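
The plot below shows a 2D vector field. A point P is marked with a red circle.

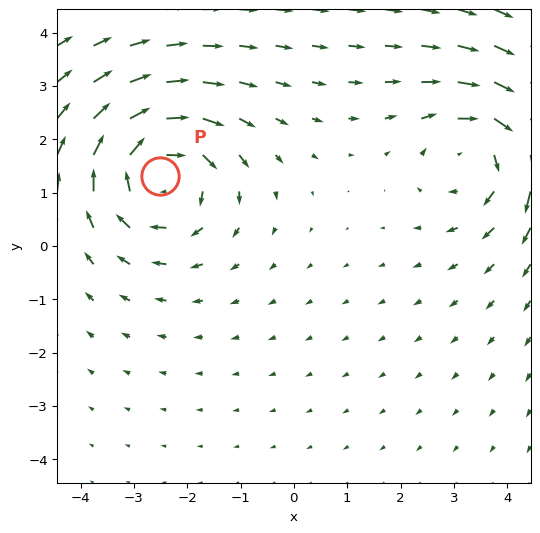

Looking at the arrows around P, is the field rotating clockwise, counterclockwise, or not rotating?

Near P at (-2.5, 1.3) the arrows circulate clockwise. The curl (z-component) there is about -4; negative curl means clockwise rotation.

clockwise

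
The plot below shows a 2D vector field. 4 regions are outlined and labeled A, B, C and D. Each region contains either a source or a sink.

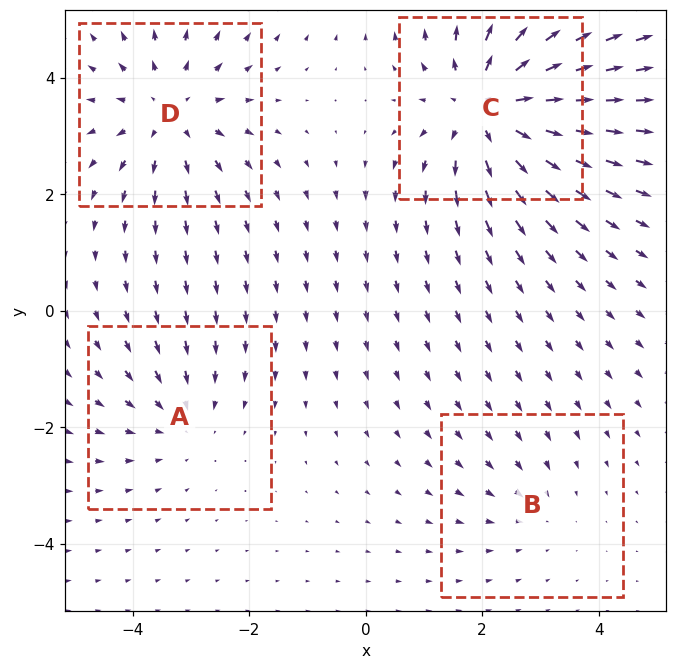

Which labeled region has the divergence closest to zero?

Divergence at each region's feature centre — A: about -3, B: about -2, C: about +6, D: about +4. Region B is closest to zero.

B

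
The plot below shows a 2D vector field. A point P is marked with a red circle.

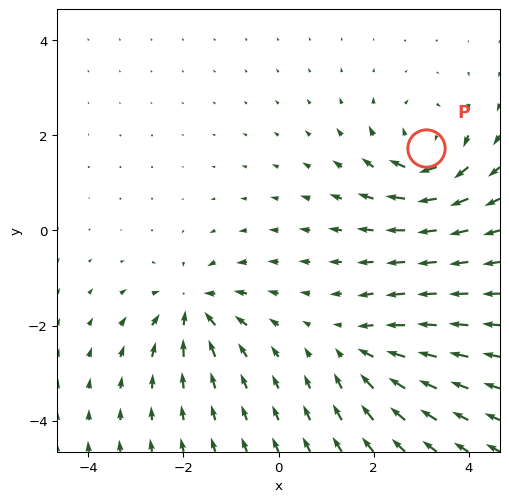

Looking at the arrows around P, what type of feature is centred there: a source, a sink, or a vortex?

At P (3.1, 1.7) the arrows circulate clockwise. Divergence ≈0, curl about -5 — near-zero divergence with nonzero curl is a vortex.

vortex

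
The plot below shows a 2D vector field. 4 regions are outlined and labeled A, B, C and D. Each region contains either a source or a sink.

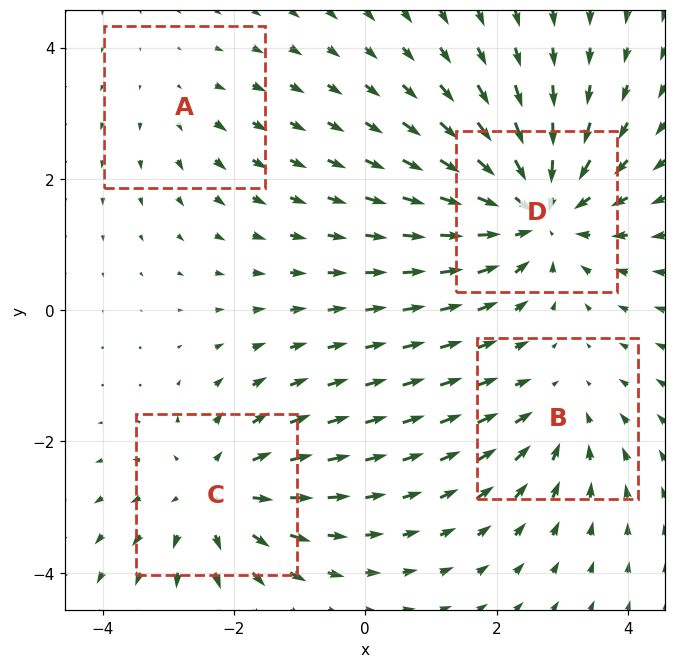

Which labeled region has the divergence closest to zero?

Divergence at each region's feature centre — A: about +2, B: about -3, C: about +5, D: about -6. Region A is closest to zero.

A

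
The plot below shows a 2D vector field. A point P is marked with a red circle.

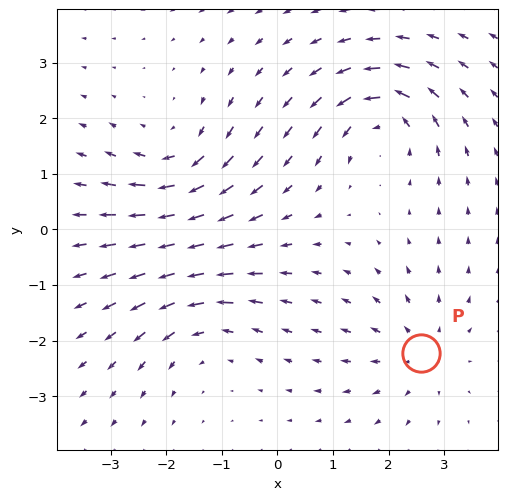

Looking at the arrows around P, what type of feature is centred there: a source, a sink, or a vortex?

source

At P (2.6, -2.2) the arrows spread outward. Divergence about +3, curl ≈0 — positive divergence with near-zero curl is a source.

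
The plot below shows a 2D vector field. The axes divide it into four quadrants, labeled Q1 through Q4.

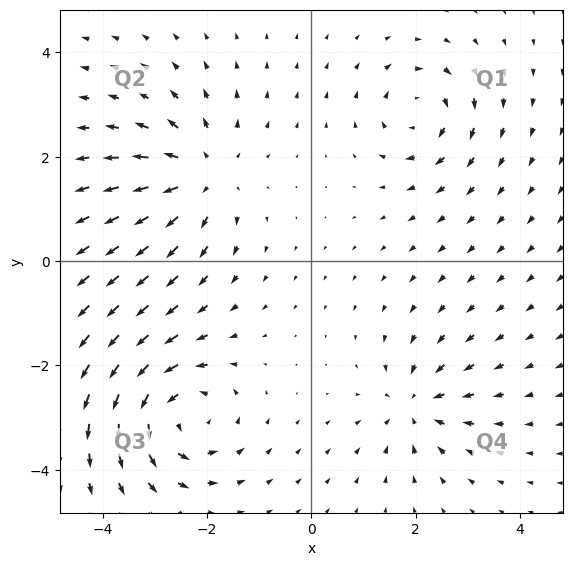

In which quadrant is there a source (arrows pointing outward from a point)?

The source sits at approximately (-2.1, 1.6), which lies in quadrant Q2. The divergence there is about +4, positive as expected for a source.

Q2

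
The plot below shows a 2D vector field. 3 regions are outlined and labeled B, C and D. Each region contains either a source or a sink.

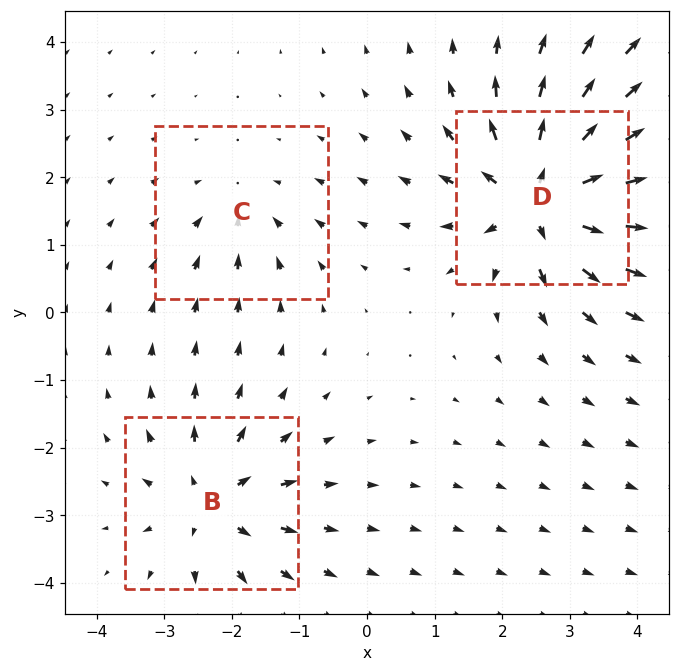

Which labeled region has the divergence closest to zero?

C

Divergence at each region's feature centre — B: about +4, C: about -2, D: about +7. Region C is closest to zero.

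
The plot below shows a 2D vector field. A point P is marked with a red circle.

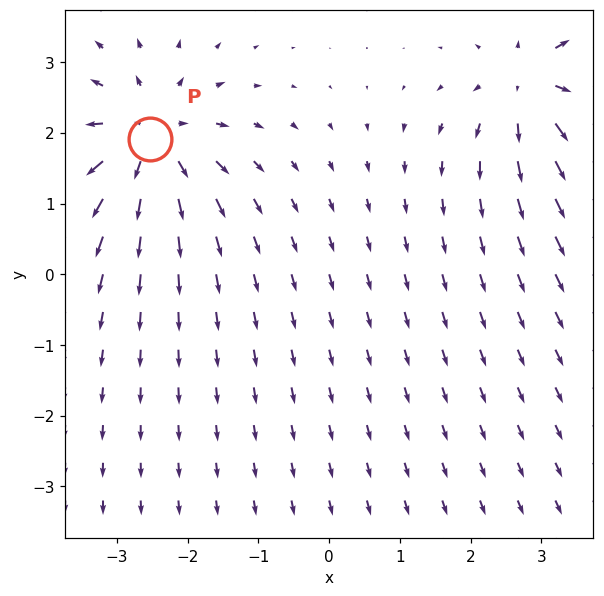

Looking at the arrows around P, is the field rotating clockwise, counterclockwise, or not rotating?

not rotating

Near P at (-2.5, 1.9) the arrows show no circulation. The curl there is ≈0.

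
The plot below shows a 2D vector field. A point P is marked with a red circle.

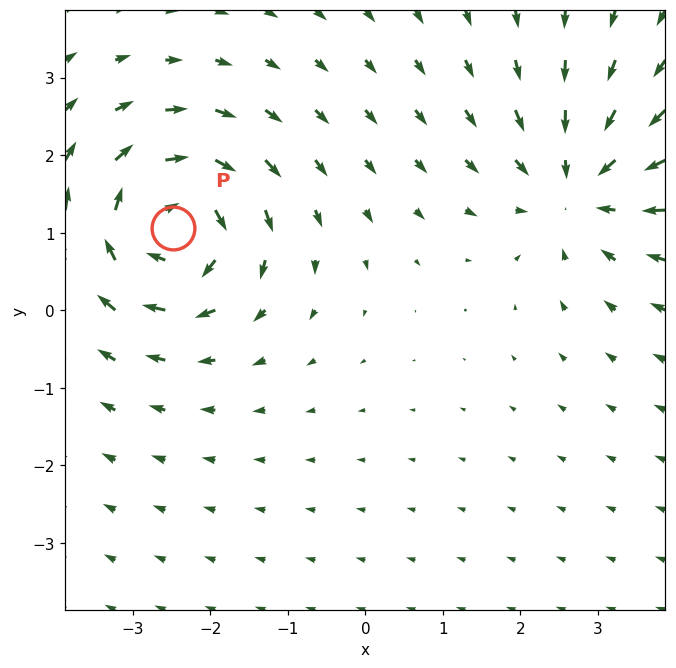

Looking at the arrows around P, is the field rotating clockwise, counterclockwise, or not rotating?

clockwise

Near P at (-2.5, 1.1) the arrows circulate clockwise. The curl (z-component) there is about -7; negative curl means clockwise rotation.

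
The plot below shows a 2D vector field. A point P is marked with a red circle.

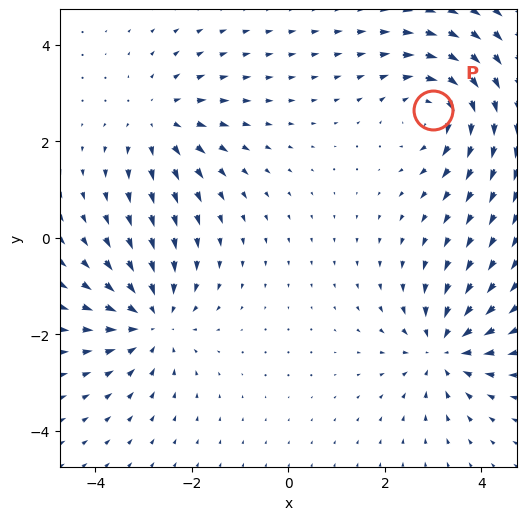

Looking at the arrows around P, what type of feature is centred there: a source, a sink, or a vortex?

vortex

At P (3.0, 2.7) the arrows circulate clockwise. Divergence ≈0, curl about -5 — near-zero divergence with nonzero curl is a vortex.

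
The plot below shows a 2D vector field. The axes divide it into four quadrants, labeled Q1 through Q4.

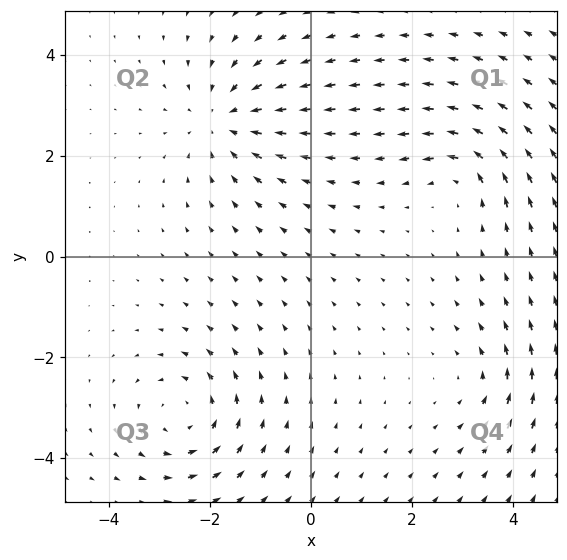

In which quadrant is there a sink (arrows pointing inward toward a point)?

Q2

The sink sits at approximately (-1.7, 2.7), which lies in quadrant Q2. The divergence there is about -4, negative as expected for a sink.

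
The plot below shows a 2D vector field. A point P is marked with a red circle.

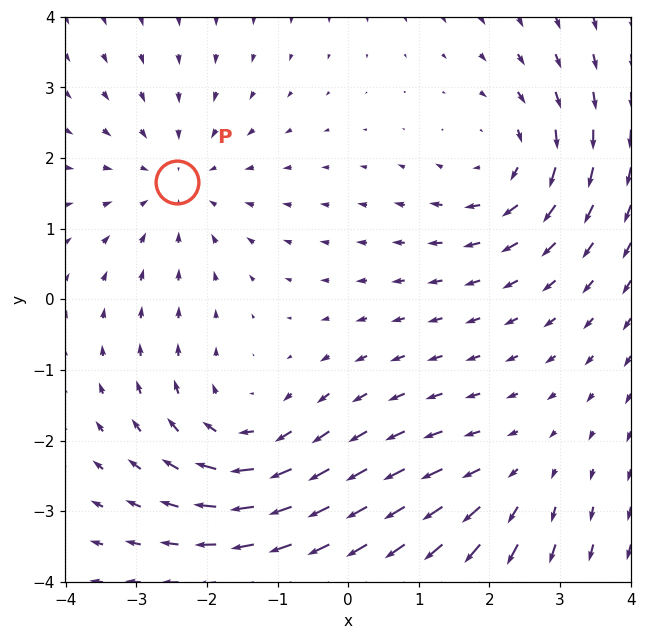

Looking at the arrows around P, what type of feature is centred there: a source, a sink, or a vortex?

At P (-2.4, 1.7) the arrows converge inward. Divergence about -3, curl ≈0 — negative divergence with near-zero curl is a sink.

sink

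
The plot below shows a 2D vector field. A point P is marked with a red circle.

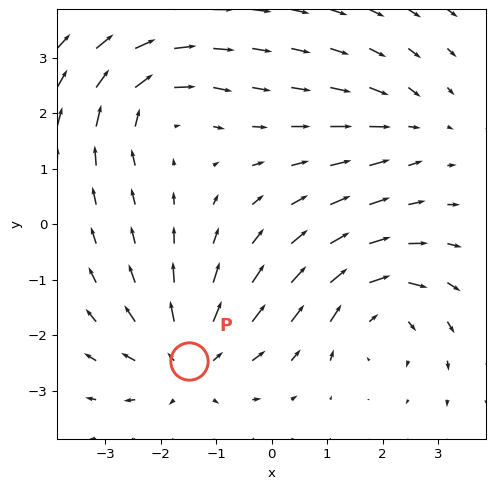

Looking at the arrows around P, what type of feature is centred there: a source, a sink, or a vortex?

At P (-1.5, -2.5) the arrows spread outward. Divergence about +4, curl ≈0 — positive divergence with near-zero curl is a source.

source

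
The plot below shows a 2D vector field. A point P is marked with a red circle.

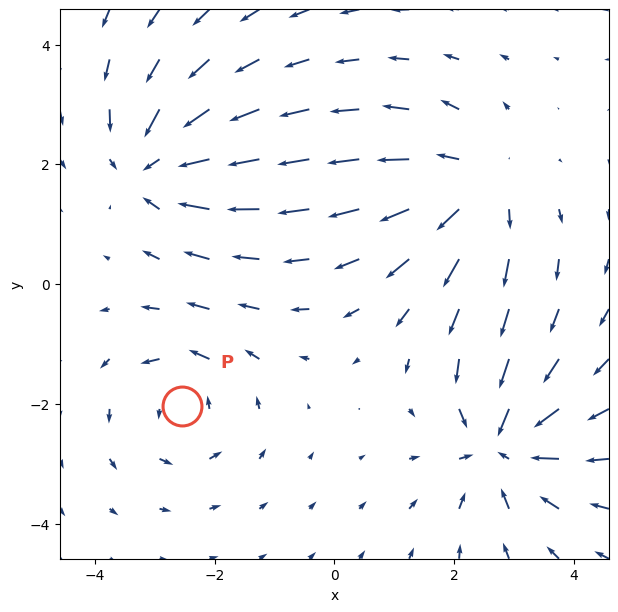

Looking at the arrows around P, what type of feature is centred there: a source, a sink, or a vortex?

At P (-2.5, -2.0) the arrows circulate counterclockwise. Divergence ≈0, curl about +4 — near-zero divergence with nonzero curl is a vortex.

vortex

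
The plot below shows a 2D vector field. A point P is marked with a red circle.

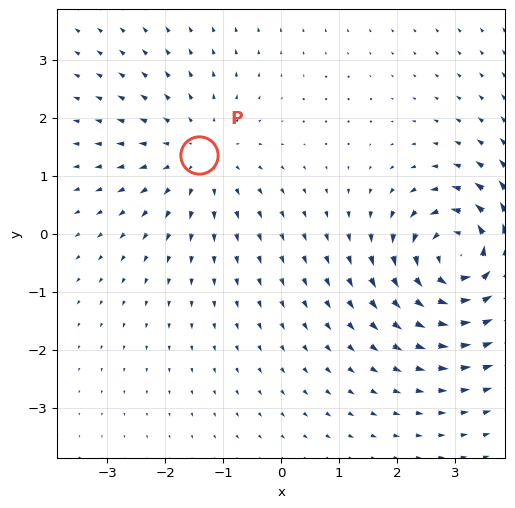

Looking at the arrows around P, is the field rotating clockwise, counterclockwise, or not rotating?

Near P at (-1.4, 1.4) the arrows show no circulation. The curl there is ≈0.

not rotating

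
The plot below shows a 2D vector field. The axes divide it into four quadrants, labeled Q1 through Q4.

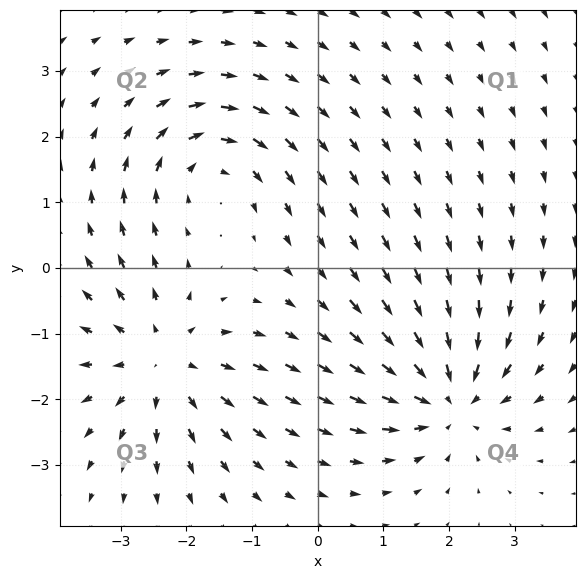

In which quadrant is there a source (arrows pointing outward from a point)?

Q3

The source sits at approximately (-2.4, -1.4), which lies in quadrant Q3. The divergence there is about +4, positive as expected for a source.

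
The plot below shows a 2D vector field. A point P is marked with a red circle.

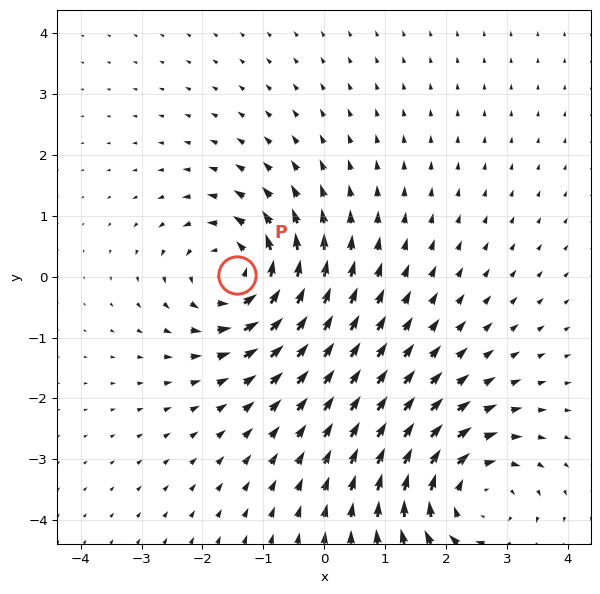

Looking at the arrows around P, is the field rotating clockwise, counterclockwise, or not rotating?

counterclockwise

Near P at (-1.4, 0.0) the arrows circulate counterclockwise. The curl (z-component) there is about +5; positive curl means counterclockwise rotation.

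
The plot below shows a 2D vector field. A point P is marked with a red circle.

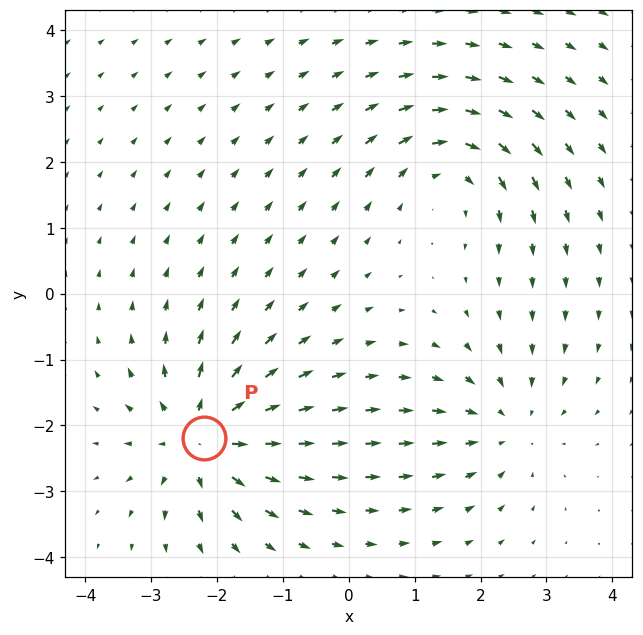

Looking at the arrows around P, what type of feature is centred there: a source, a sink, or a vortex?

source

At P (-2.2, -2.2) the arrows spread outward. Divergence about +6, curl ≈0 — positive divergence with near-zero curl is a source.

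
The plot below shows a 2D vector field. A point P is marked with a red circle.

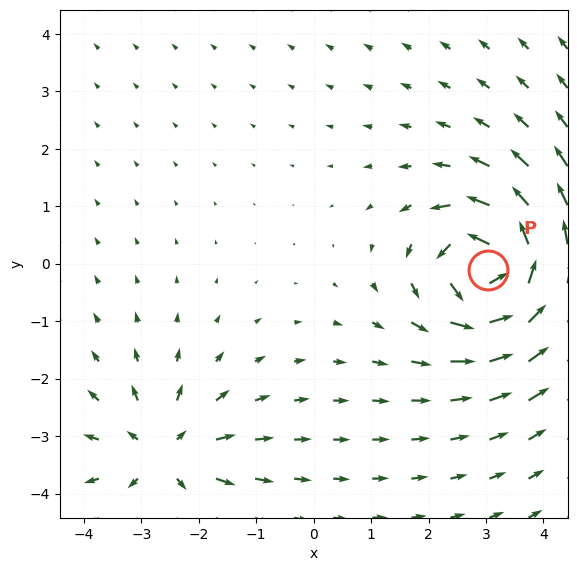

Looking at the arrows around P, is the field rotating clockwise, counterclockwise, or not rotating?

Near P at (3.0, -0.1) the arrows circulate counterclockwise. The curl (z-component) there is about +6; positive curl means counterclockwise rotation.

counterclockwise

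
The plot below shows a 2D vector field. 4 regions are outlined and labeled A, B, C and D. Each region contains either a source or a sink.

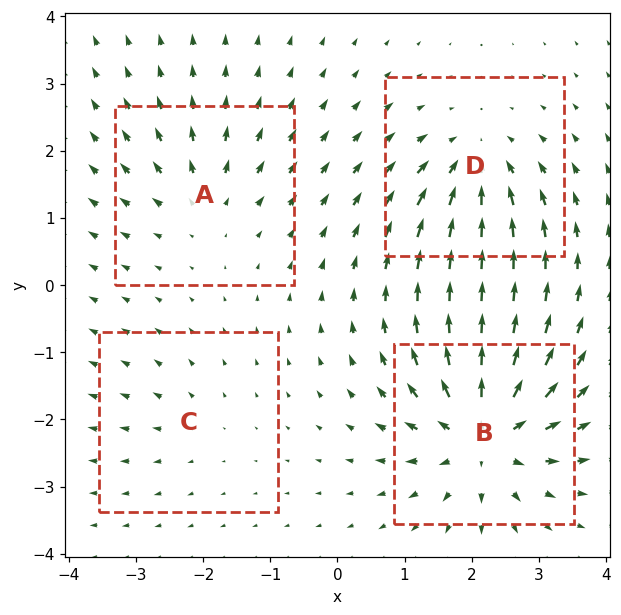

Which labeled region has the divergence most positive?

B

Divergence at each region's feature centre — A: about +4, B: about +9, C: about +2, D: about -6. Region B is most positive.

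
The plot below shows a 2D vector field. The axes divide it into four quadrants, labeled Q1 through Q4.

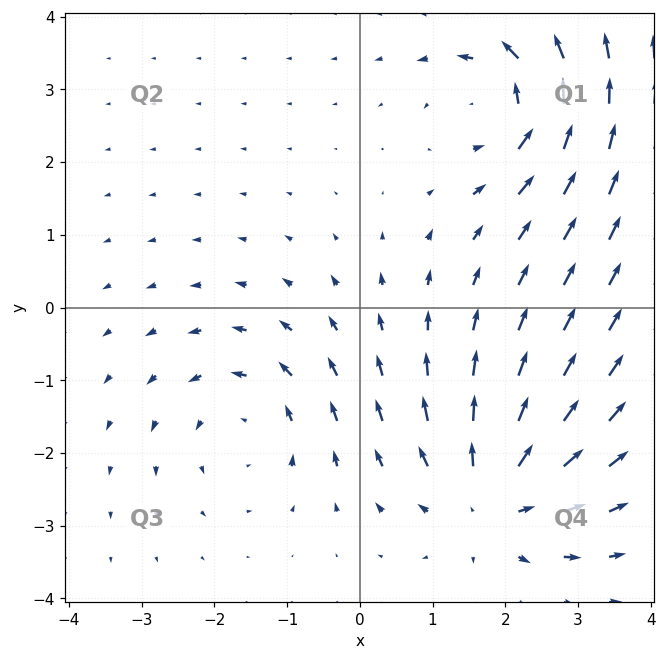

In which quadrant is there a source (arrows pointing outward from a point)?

The source sits at approximately (1.8, -2.6), which lies in quadrant Q4. The divergence there is about +5, positive as expected for a source.

Q4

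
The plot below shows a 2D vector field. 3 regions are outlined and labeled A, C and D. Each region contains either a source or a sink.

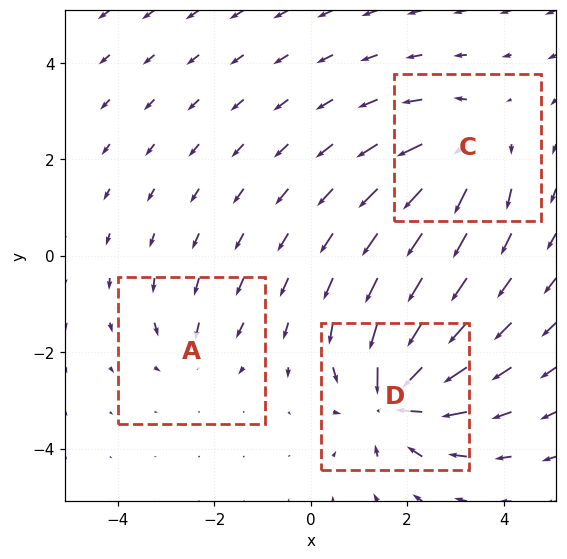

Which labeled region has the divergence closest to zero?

Divergence at each region's feature centre — A: about -2, C: about +4, D: about -6. Region A is closest to zero.

A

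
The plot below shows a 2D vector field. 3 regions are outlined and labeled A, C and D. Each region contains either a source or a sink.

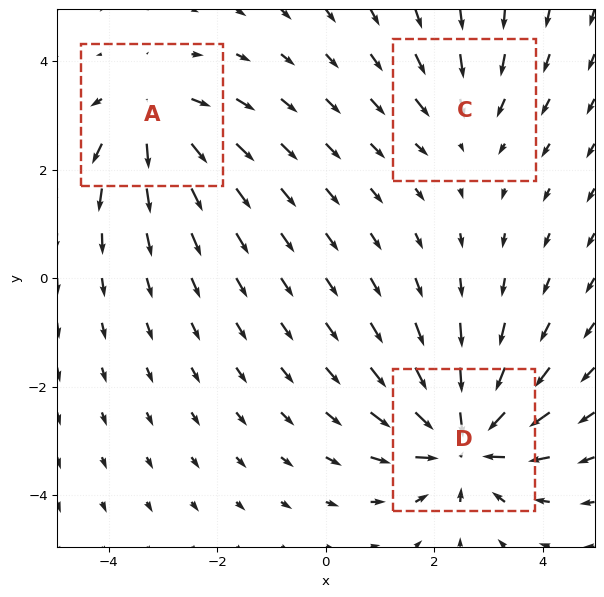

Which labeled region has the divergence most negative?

D

Divergence at each region's feature centre — A: about +3, C: about -2, D: about -5. Region D is most negative.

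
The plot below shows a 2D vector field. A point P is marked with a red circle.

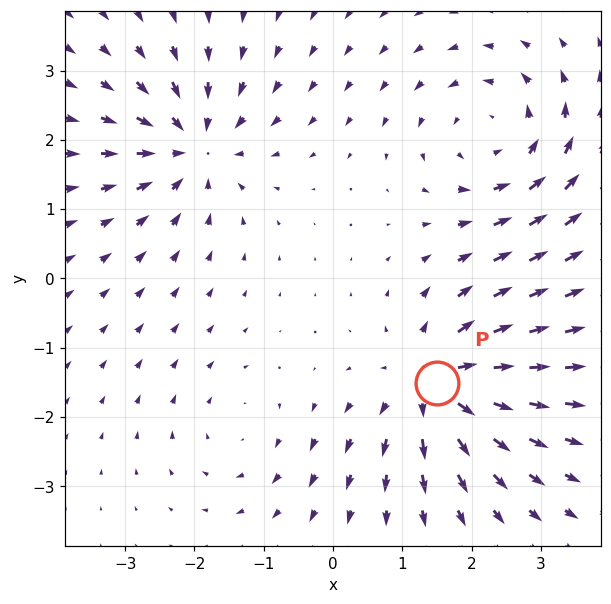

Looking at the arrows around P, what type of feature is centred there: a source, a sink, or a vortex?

source

At P (1.5, -1.5) the arrows spread outward. Divergence about +5, curl ≈0 — positive divergence with near-zero curl is a source.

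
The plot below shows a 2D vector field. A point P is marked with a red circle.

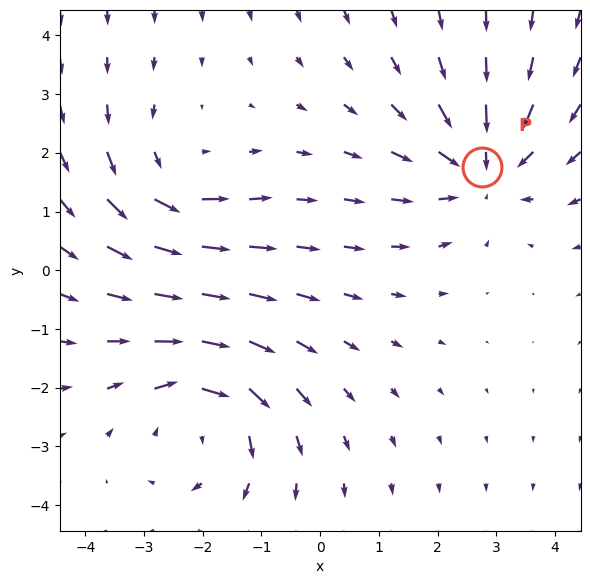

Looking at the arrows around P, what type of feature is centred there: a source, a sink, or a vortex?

At P (2.8, 1.8) the arrows converge inward. Divergence about -4, curl ≈0 — negative divergence with near-zero curl is a sink.

sink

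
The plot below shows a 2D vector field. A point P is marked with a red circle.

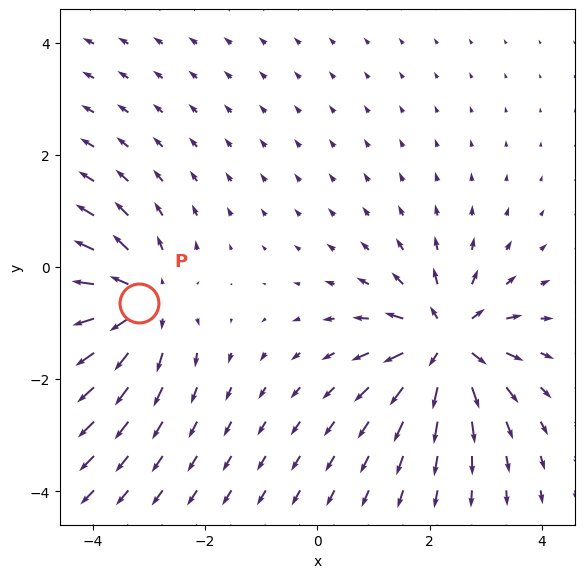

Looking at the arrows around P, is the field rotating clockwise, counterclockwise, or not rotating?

Near P at (-3.2, -0.6) the arrows show no circulation. The curl there is ≈0.

not rotating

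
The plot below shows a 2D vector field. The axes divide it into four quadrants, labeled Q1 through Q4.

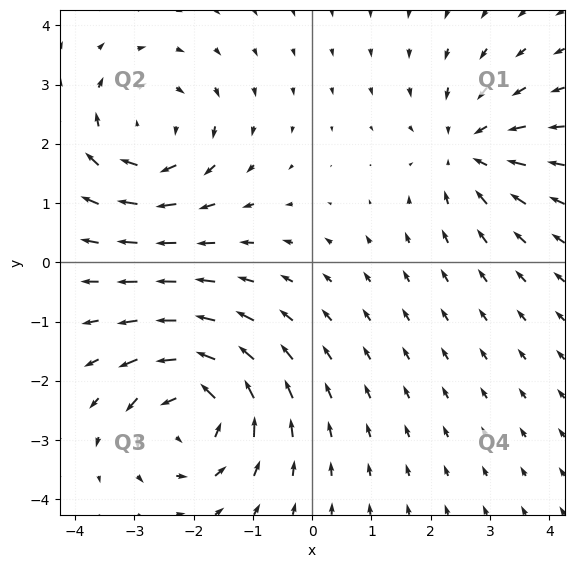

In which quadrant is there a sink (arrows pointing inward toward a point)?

The sink sits at approximately (2.6, 1.9), which lies in quadrant Q1. The divergence there is about -3, negative as expected for a sink.

Q1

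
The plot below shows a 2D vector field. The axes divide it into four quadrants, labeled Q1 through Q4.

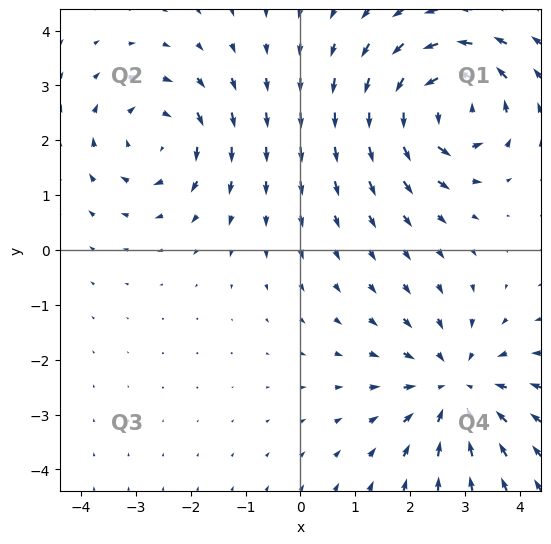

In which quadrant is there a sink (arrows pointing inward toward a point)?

Q4

The sink sits at approximately (2.8, -2.5), which lies in quadrant Q4. The divergence there is about -4, negative as expected for a sink.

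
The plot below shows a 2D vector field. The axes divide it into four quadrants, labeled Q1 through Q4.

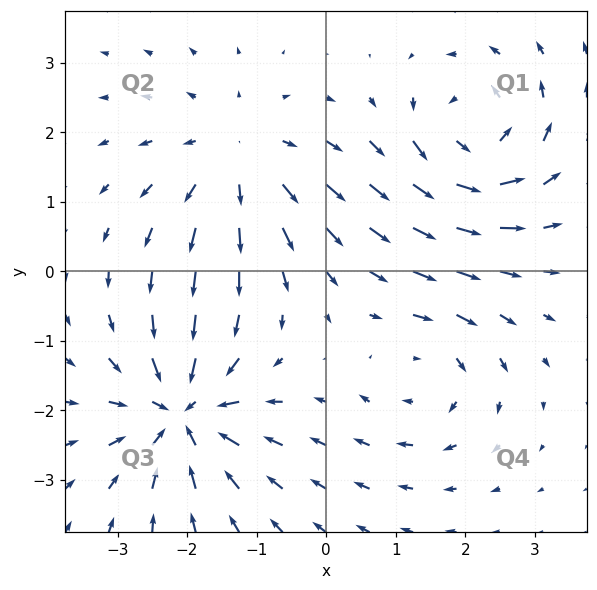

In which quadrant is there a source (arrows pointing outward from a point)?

Q2

The source sits at approximately (-1.3, 1.6), which lies in quadrant Q2. The divergence there is about +3, positive as expected for a source.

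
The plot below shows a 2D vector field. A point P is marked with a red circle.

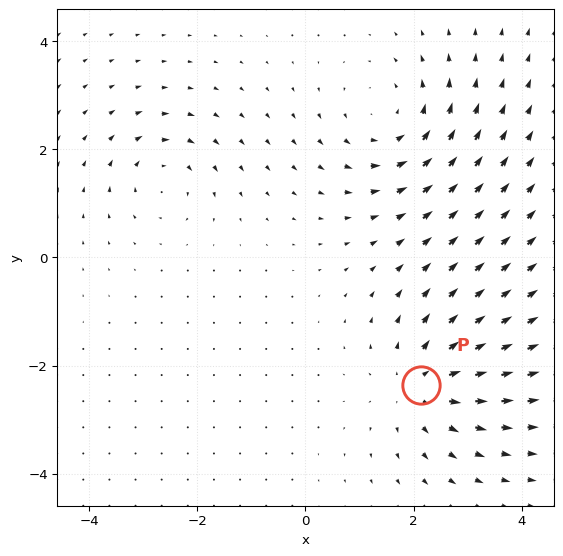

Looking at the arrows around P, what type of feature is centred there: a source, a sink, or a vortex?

source

At P (2.1, -2.4) the arrows spread outward. Divergence about +5, curl ≈0 — positive divergence with near-zero curl is a source.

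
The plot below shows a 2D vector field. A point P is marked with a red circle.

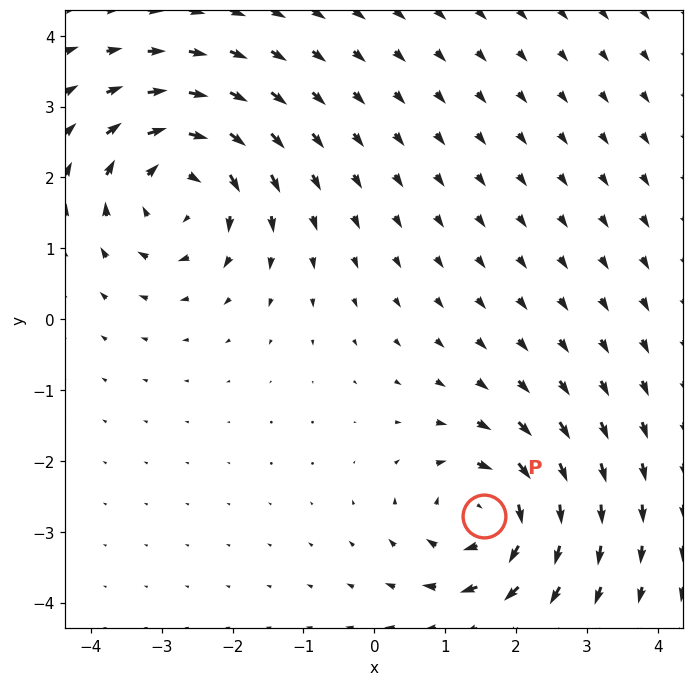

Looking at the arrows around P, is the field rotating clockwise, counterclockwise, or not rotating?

Near P at (1.6, -2.8) the arrows circulate clockwise. The curl (z-component) there is about -4; negative curl means clockwise rotation.

clockwise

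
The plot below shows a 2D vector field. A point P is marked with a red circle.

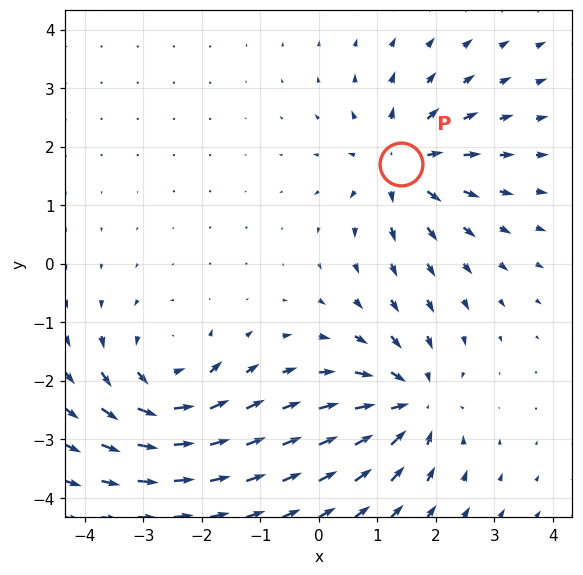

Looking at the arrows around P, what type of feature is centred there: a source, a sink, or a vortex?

source

At P (1.4, 1.7) the arrows spread outward. Divergence about +4, curl ≈0 — positive divergence with near-zero curl is a source.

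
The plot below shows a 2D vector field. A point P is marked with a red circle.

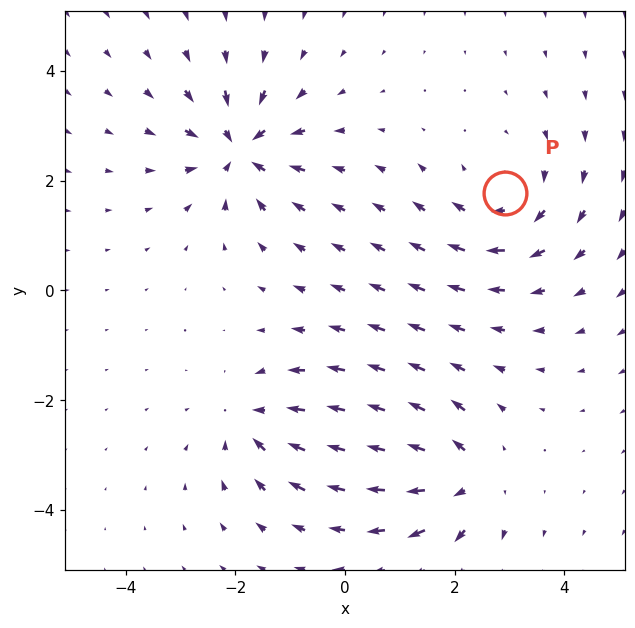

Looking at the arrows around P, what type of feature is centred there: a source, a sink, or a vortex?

vortex

At P (2.9, 1.8) the arrows circulate clockwise. Divergence ≈0, curl about -3 — near-zero divergence with nonzero curl is a vortex.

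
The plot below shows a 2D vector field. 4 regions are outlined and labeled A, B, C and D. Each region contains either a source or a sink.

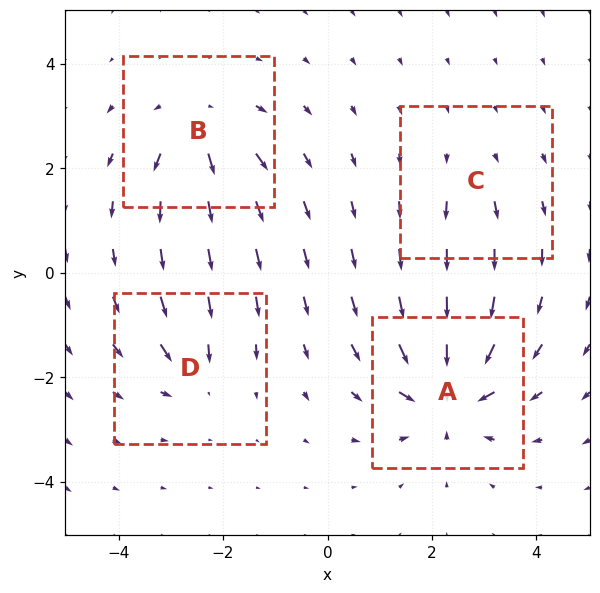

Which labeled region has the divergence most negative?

A

Divergence at each region's feature centre — A: about -8, B: about +5, C: about +2, D: about -4. Region A is most negative.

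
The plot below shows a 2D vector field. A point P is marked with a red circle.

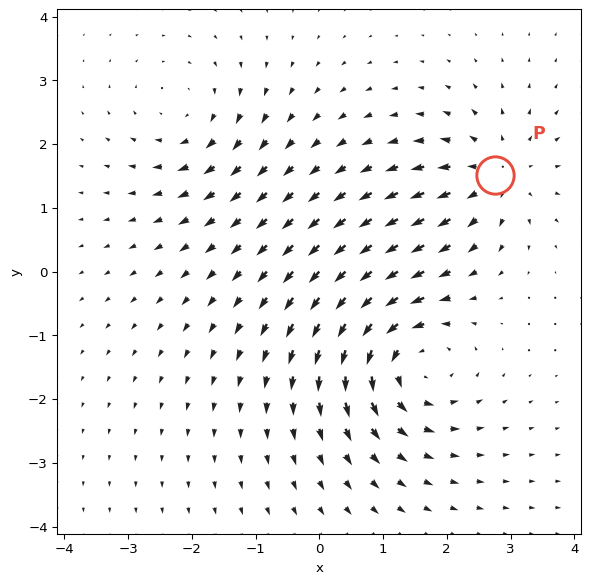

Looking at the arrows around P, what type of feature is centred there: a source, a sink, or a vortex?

source

At P (2.8, 1.5) the arrows spread outward. Divergence about +4, curl ≈0 — positive divergence with near-zero curl is a source.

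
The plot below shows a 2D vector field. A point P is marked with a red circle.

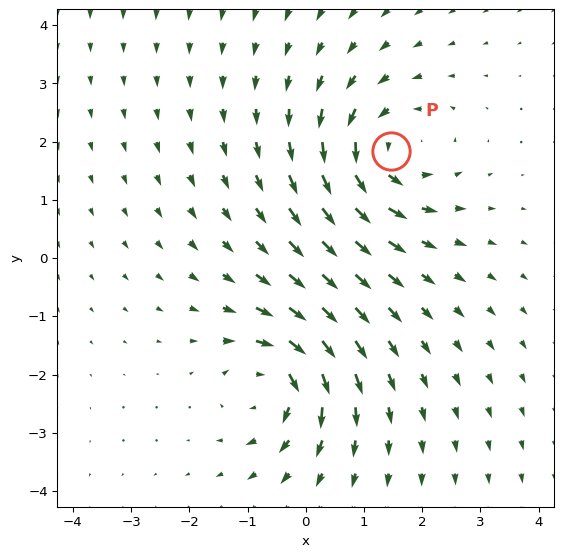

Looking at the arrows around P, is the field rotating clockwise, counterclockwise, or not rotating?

counterclockwise

Near P at (1.5, 1.8) the arrows circulate counterclockwise. The curl (z-component) there is about +5; positive curl means counterclockwise rotation.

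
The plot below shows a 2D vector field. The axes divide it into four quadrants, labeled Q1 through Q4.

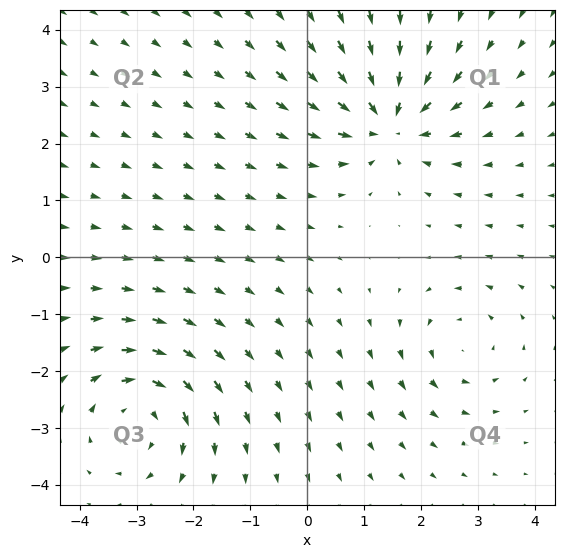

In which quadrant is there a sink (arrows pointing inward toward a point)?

Q1

The sink sits at approximately (1.4, 2.4), which lies in quadrant Q1. The divergence there is about -5, negative as expected for a sink.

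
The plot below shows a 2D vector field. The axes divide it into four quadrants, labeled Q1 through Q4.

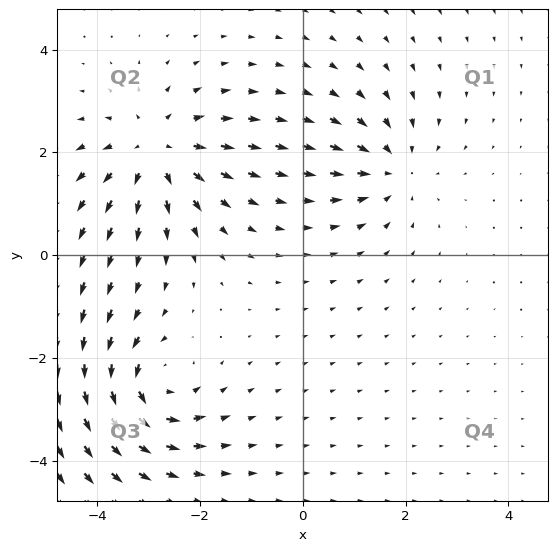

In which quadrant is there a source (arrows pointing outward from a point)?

Q2

The source sits at approximately (-2.9, 2.0), which lies in quadrant Q2. The divergence there is about +4, positive as expected for a source.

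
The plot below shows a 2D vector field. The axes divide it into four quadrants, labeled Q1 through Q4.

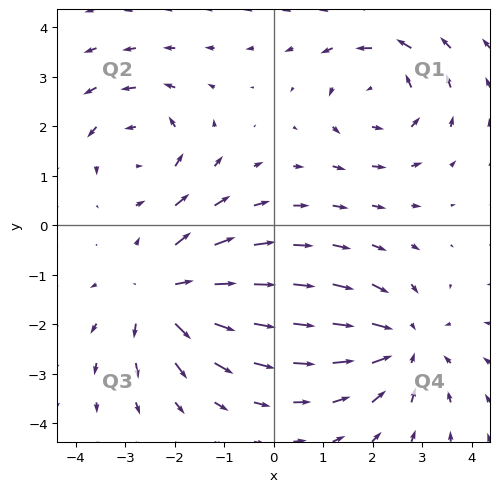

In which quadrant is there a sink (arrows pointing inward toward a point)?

The sink sits at approximately (2.6, -2.4), which lies in quadrant Q4. The divergence there is about -4, negative as expected for a sink.

Q4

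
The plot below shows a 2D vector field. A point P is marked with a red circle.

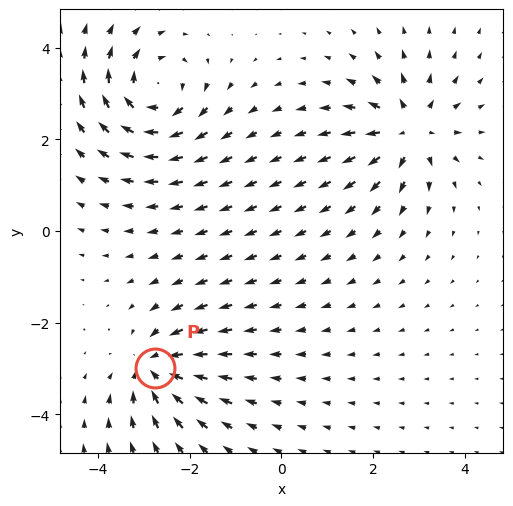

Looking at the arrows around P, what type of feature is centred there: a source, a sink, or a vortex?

sink

At P (-2.8, -3.0) the arrows converge inward. Divergence about -4, curl ≈0 — negative divergence with near-zero curl is a sink.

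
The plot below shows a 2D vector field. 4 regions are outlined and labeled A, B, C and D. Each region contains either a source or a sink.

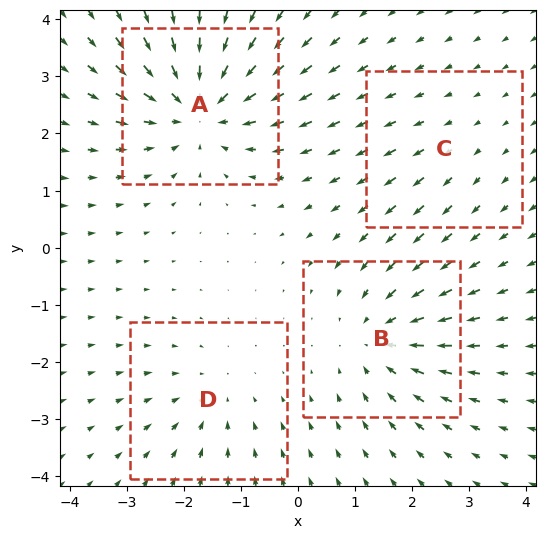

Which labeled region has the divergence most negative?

Divergence at each region's feature centre — A: about -7, B: about -4, C: about +2, D: about -3. Region A is most negative.

A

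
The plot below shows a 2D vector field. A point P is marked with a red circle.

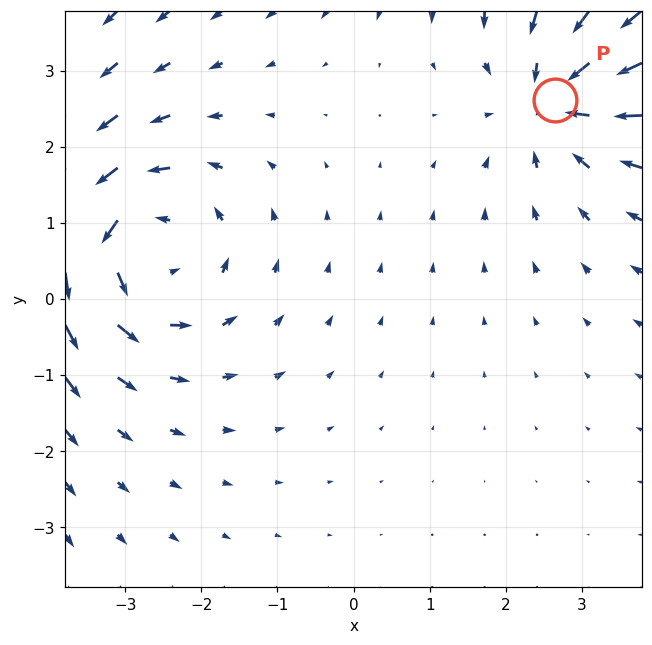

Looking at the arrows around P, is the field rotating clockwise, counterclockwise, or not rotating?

Near P at (2.6, 2.6) the arrows show no circulation. The curl there is ≈0.

not rotating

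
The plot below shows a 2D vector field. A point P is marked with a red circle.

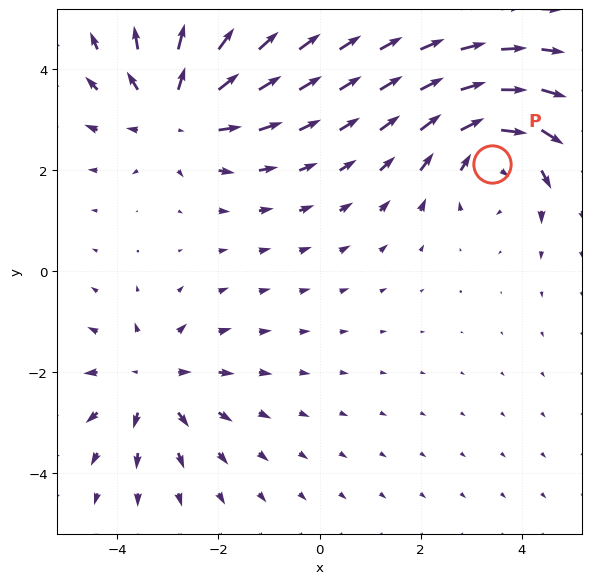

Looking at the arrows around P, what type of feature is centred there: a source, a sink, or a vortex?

At P (3.4, 2.1) the arrows circulate clockwise. Divergence ≈0, curl about -4 — near-zero divergence with nonzero curl is a vortex.

vortex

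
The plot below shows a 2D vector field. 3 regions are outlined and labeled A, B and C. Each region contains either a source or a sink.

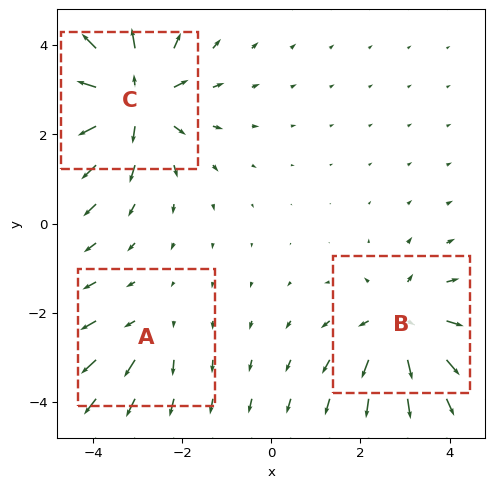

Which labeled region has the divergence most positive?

Divergence at each region's feature centre — A: about +2, B: about +3, C: about +5. Region C is most positive.

C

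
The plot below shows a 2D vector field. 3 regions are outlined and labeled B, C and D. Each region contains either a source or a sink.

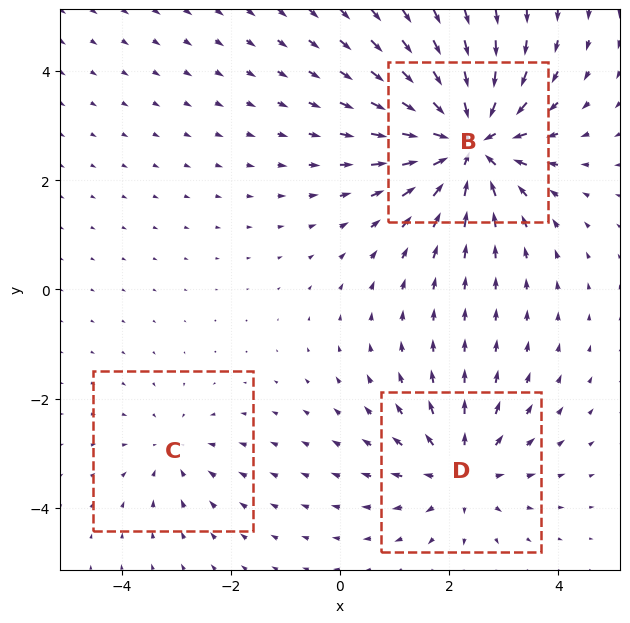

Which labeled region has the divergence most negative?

B

Divergence at each region's feature centre — B: about -6, C: about -2, D: about +3. Region B is most negative.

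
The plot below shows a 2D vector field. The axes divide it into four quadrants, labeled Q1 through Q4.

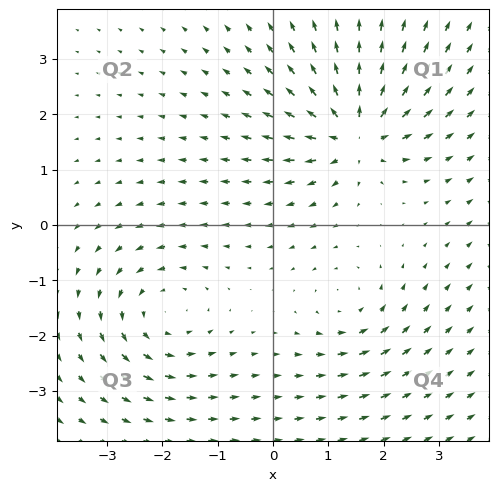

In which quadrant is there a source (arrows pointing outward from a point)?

The source sits at approximately (1.5, 1.7), which lies in quadrant Q1. The divergence there is about +7, positive as expected for a source.

Q1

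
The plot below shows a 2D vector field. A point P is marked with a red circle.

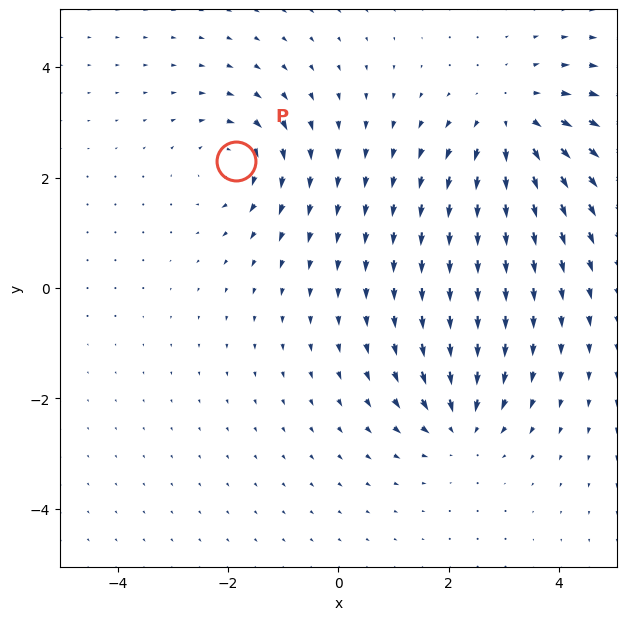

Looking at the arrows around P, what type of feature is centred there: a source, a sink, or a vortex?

vortex

At P (-1.8, 2.3) the arrows circulate clockwise. Divergence ≈0, curl about -4 — near-zero divergence with nonzero curl is a vortex.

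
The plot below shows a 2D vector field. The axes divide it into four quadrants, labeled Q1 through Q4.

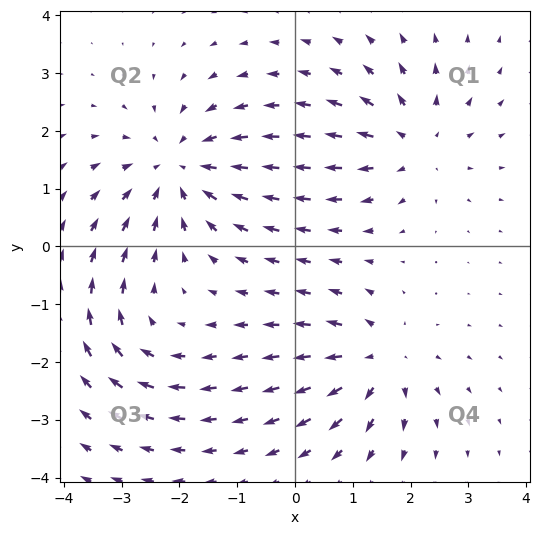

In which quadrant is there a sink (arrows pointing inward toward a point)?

Q2

The sink sits at approximately (-2.0, 1.3), which lies in quadrant Q2. The divergence there is about -4, negative as expected for a sink.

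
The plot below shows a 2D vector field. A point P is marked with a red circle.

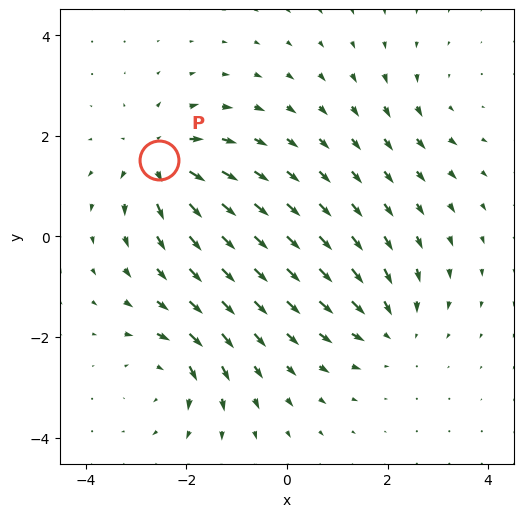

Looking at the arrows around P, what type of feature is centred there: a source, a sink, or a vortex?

source

At P (-2.5, 1.5) the arrows spread outward. Divergence about +6, curl ≈0 — positive divergence with near-zero curl is a source.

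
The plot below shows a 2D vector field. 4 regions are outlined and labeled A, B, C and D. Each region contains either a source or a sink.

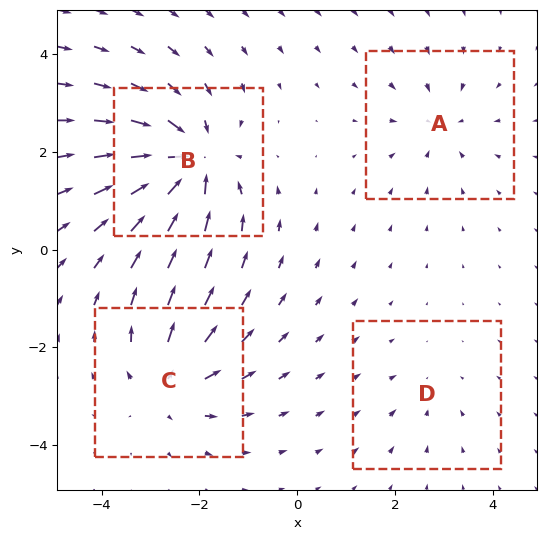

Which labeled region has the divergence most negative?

B

Divergence at each region's feature centre — A: about -3, B: about -8, C: about +5, D: about -2. Region B is most negative.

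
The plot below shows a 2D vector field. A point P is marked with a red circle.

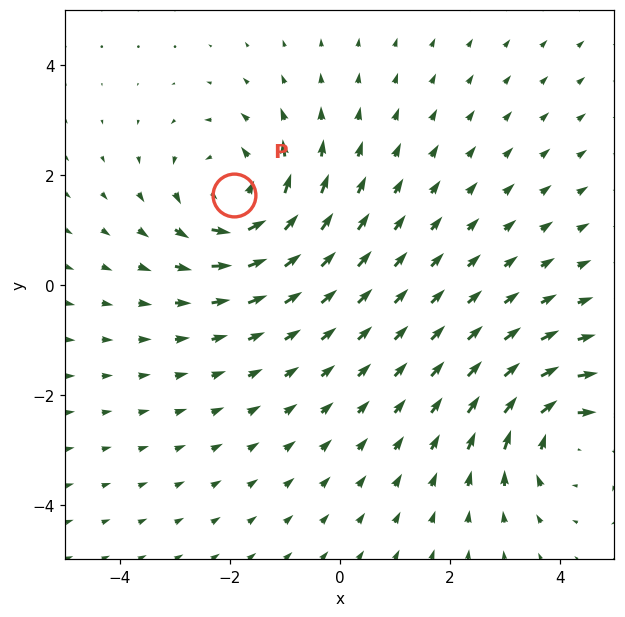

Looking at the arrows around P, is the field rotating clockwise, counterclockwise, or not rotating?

counterclockwise

Near P at (-1.9, 1.6) the arrows circulate counterclockwise. The curl (z-component) there is about +5; positive curl means counterclockwise rotation.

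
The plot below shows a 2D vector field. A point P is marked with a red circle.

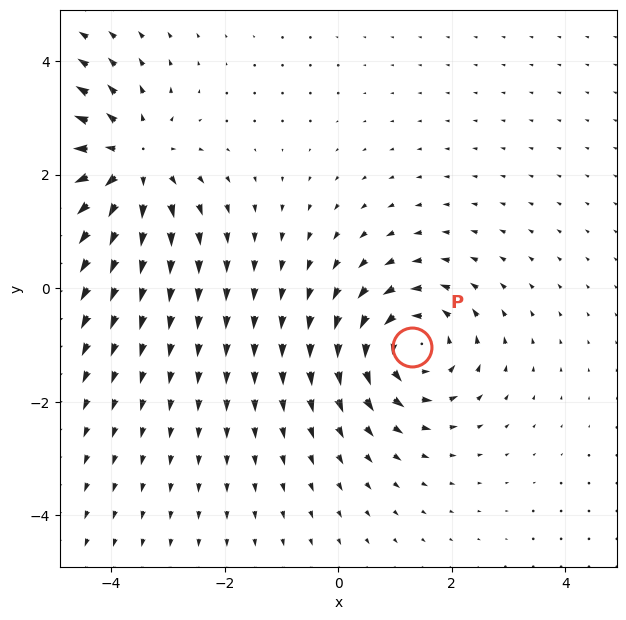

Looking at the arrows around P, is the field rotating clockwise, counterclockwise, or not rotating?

counterclockwise

Near P at (1.3, -1.0) the arrows circulate counterclockwise. The curl (z-component) there is about +4; positive curl means counterclockwise rotation.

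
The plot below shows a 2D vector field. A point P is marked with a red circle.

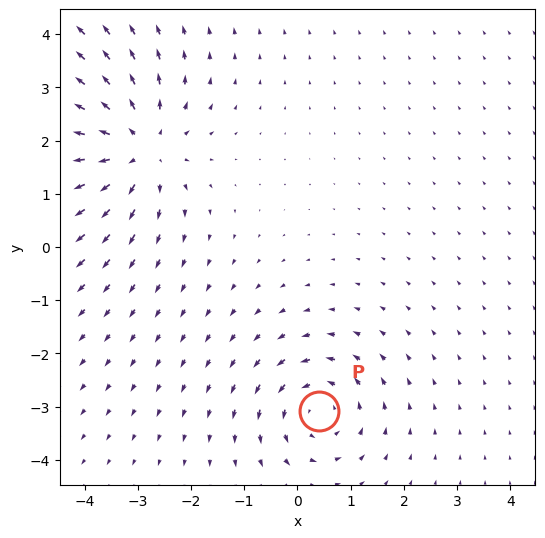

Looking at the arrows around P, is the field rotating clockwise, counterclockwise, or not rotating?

counterclockwise

Near P at (0.4, -3.1) the arrows circulate counterclockwise. The curl (z-component) there is about +4; positive curl means counterclockwise rotation.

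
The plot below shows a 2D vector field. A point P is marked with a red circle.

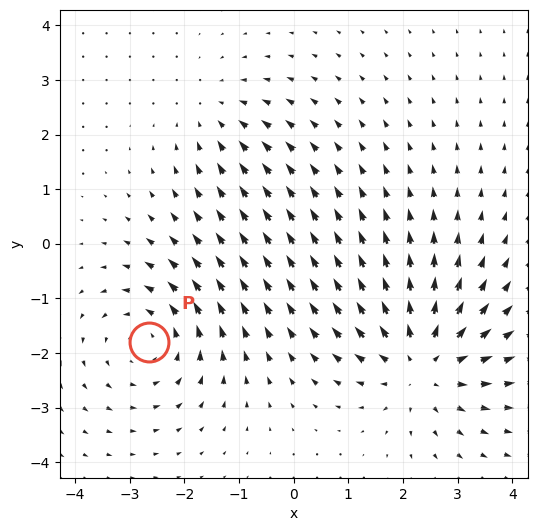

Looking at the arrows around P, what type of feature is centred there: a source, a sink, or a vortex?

At P (-2.7, -1.8) the arrows circulate counterclockwise. Divergence ≈0, curl about +4 — near-zero divergence with nonzero curl is a vortex.

vortex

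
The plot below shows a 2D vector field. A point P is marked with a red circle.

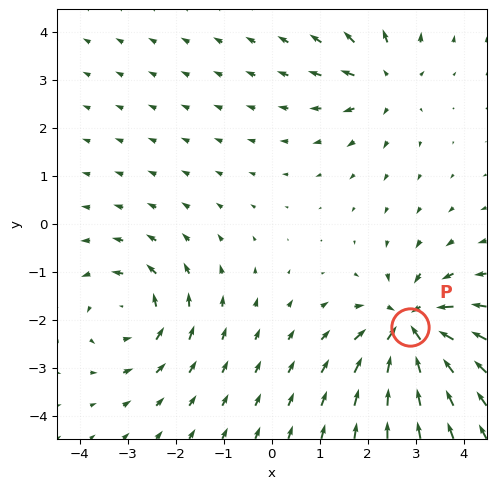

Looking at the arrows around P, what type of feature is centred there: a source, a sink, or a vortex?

At P (2.9, -2.2) the arrows converge inward. Divergence about -6, curl ≈0 — negative divergence with near-zero curl is a sink.

sink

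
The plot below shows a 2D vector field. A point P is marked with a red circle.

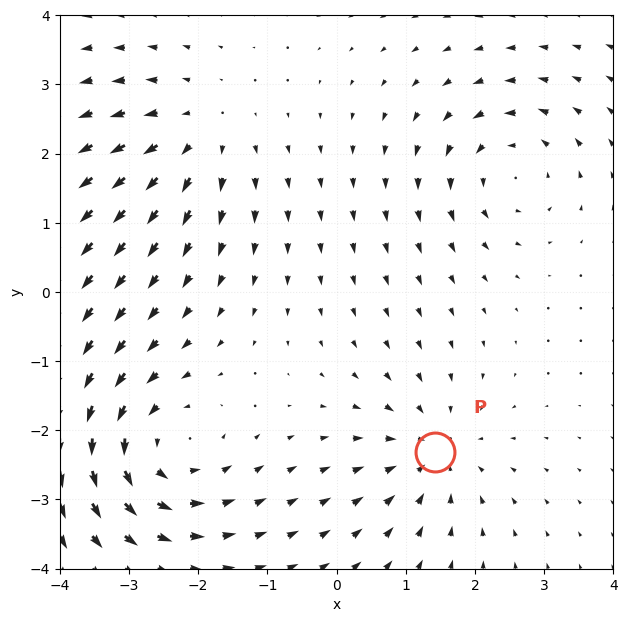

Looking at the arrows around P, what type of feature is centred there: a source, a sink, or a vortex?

At P (1.4, -2.3) the arrows converge inward. Divergence about -3, curl ≈0 — negative divergence with near-zero curl is a sink.

sink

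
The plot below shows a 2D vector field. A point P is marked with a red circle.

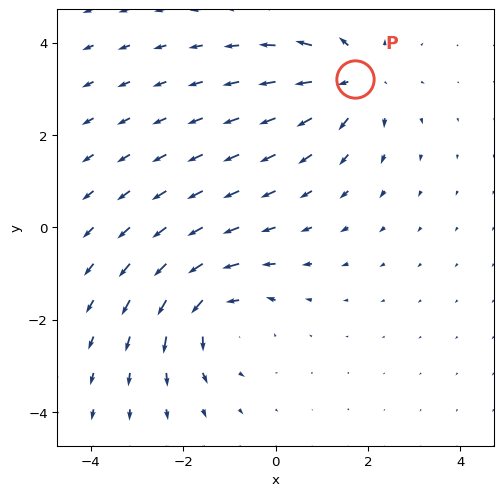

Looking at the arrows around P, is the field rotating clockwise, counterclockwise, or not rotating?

not rotating

Near P at (1.7, 3.2) the arrows show no circulation. The curl there is ≈0.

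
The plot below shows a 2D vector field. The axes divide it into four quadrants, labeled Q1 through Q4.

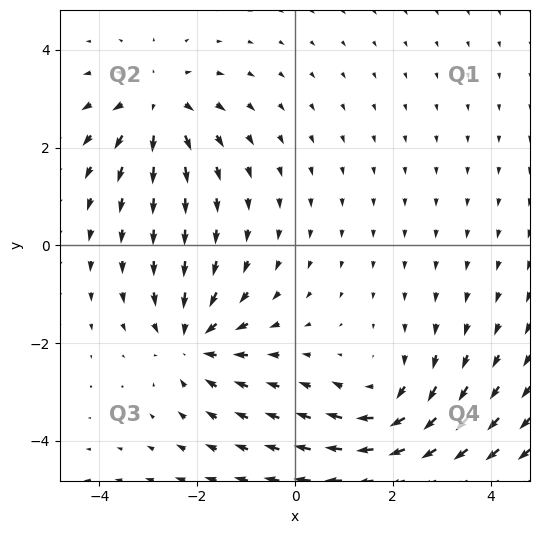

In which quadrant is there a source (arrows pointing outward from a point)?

The source sits at approximately (-2.8, 2.9), which lies in quadrant Q2. The divergence there is about +3, positive as expected for a source.

Q2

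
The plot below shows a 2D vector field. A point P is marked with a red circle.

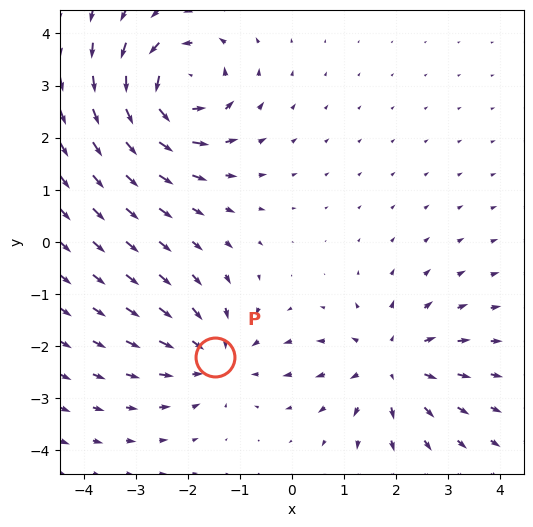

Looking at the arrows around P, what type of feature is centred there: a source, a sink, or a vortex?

At P (-1.5, -2.2) the arrows converge inward. Divergence about -3, curl ≈0 — negative divergence with near-zero curl is a sink.

sink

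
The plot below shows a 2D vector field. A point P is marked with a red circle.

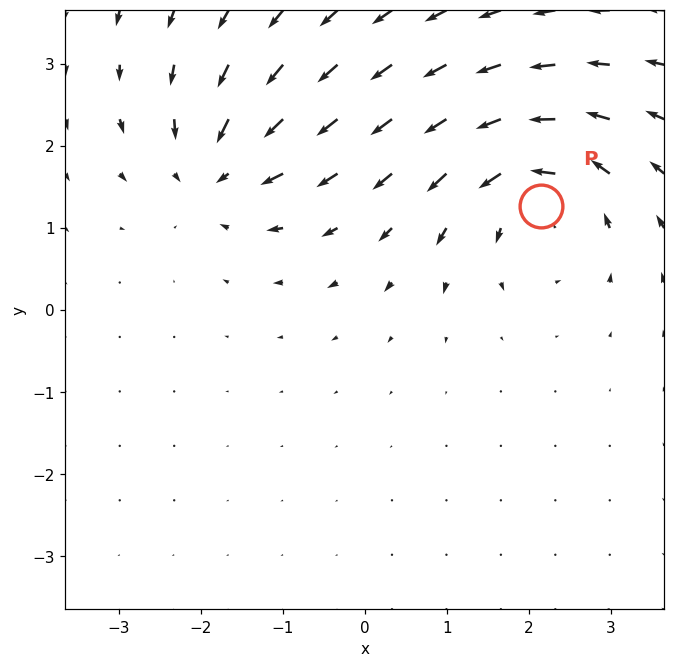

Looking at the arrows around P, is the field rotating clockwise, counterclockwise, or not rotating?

Near P at (2.1, 1.3) the arrows circulate counterclockwise. The curl (z-component) there is about +5; positive curl means counterclockwise rotation.

counterclockwise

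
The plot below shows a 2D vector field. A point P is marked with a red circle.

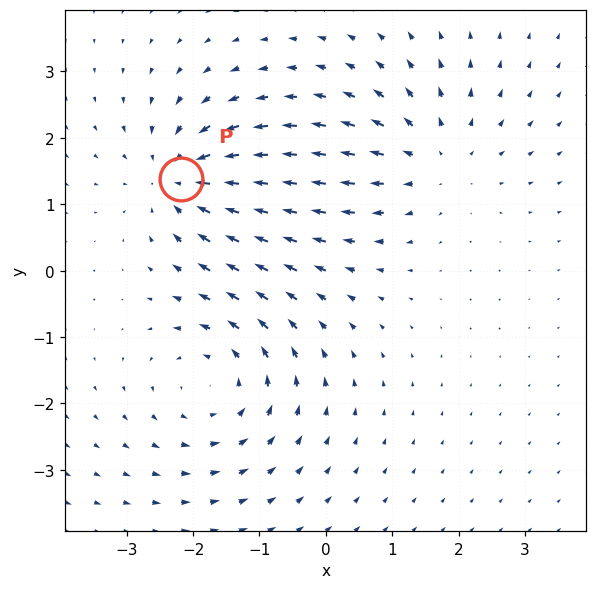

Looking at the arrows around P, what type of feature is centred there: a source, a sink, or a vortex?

At P (-2.2, 1.4) the arrows converge inward. Divergence about -5, curl ≈0 — negative divergence with near-zero curl is a sink.

sink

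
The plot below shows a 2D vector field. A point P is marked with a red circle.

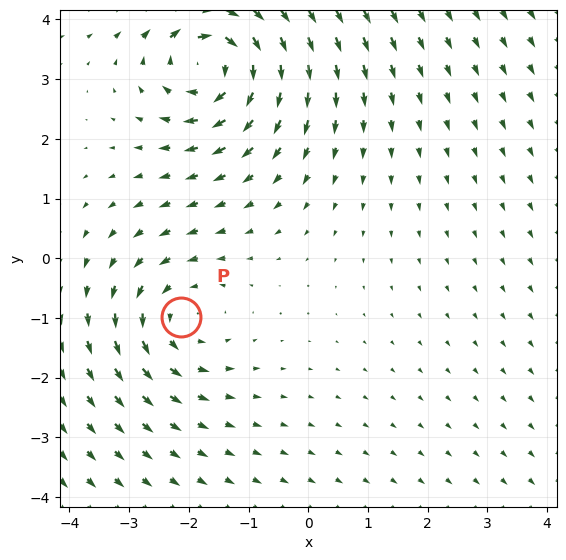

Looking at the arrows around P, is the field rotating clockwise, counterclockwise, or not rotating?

Near P at (-2.1, -1.0) the arrows circulate counterclockwise. The curl (z-component) there is about +3; positive curl means counterclockwise rotation.

counterclockwise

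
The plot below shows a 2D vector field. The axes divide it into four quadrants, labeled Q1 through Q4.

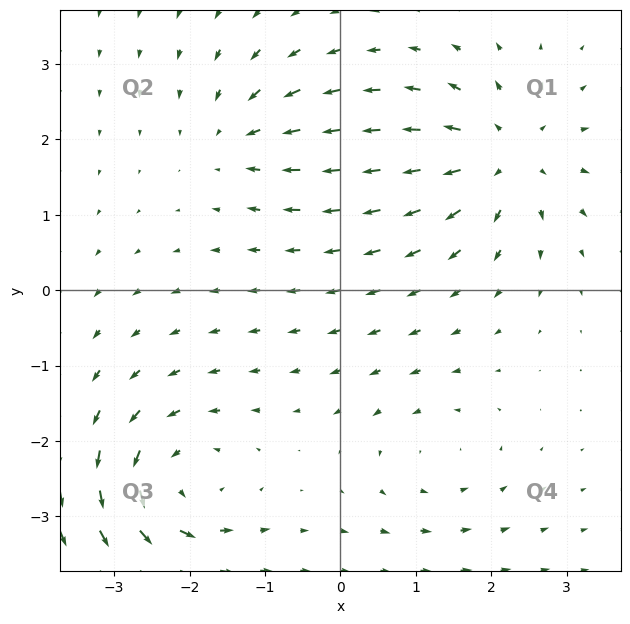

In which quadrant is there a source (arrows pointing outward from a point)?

Q1

The source sits at approximately (2.2, 1.8), which lies in quadrant Q1. The divergence there is about +5, positive as expected for a source.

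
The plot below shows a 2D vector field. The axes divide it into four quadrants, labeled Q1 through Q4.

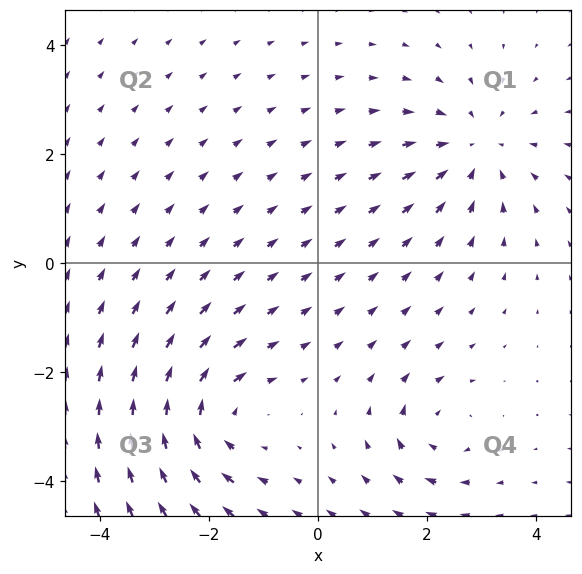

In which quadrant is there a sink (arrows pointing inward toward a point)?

Q1

The sink sits at approximately (2.9, 2.1), which lies in quadrant Q1. The divergence there is about -4, negative as expected for a sink.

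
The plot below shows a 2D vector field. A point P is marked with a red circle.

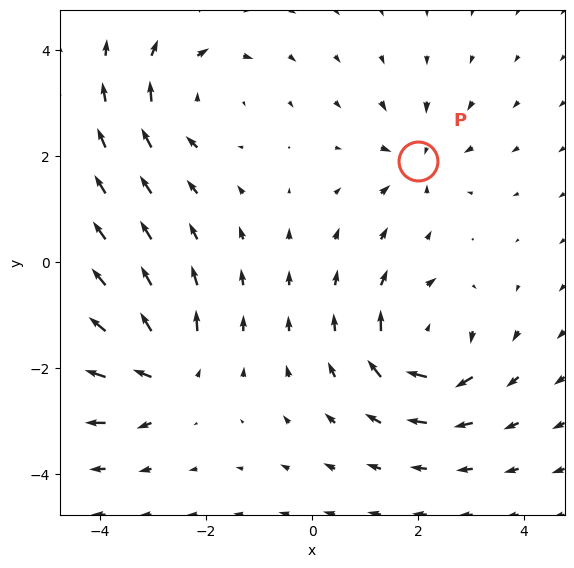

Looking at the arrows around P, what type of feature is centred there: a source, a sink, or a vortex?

sink

At P (2.0, 1.9) the arrows converge inward. Divergence about -4, curl ≈0 — negative divergence with near-zero curl is a sink.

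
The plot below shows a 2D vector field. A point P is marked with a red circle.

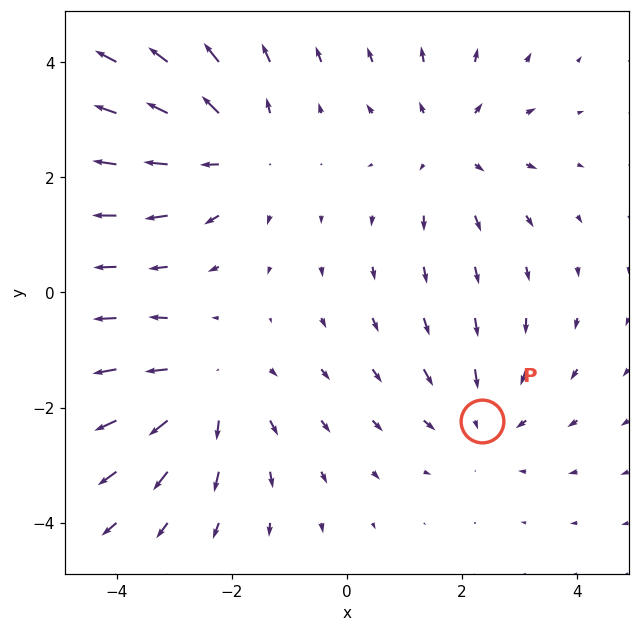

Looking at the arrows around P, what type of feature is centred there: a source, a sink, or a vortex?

At P (2.4, -2.2) the arrows converge inward. Divergence about -3, curl ≈0 — negative divergence with near-zero curl is a sink.

sink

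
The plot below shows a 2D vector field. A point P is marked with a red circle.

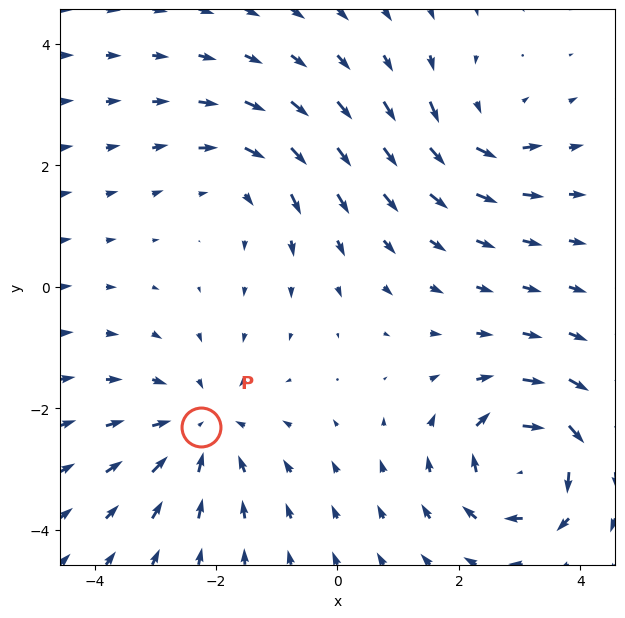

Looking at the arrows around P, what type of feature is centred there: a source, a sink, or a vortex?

At P (-2.2, -2.3) the arrows converge inward. Divergence about -4, curl ≈0 — negative divergence with near-zero curl is a sink.

sink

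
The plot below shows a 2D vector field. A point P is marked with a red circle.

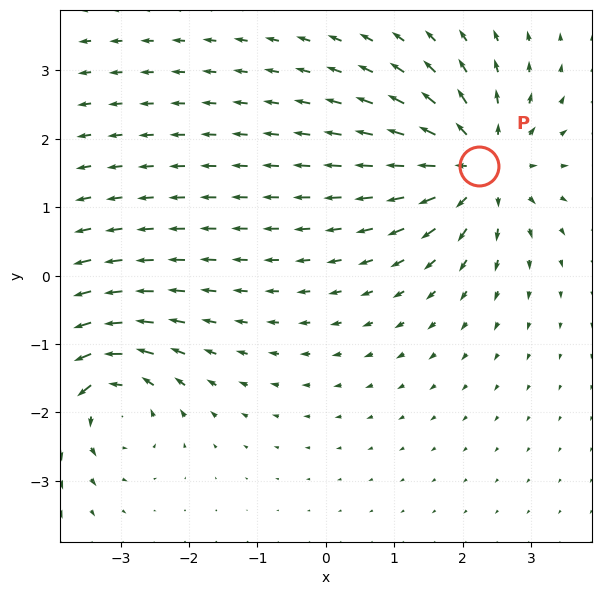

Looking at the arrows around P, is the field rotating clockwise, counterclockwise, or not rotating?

not rotating

Near P at (2.2, 1.6) the arrows show no circulation. The curl there is ≈0.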